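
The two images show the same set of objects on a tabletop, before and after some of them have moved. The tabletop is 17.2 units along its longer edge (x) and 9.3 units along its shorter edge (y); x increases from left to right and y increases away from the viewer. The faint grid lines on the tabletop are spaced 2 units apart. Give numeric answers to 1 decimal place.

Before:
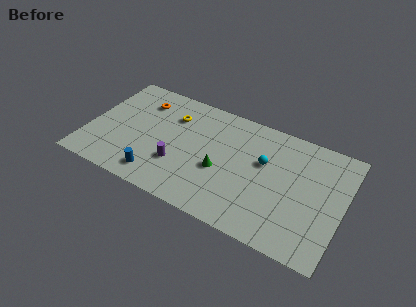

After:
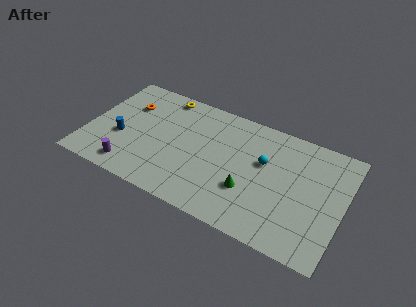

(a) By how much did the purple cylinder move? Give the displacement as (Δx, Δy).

(-3.0, -1.6)

The purple cylinder was at about (6.3, 3.0) and moved to about (3.3, 1.4).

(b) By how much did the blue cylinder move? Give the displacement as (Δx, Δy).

(-2.8, 2.1)

The blue cylinder started near (5.1, 1.5) and ended near (2.3, 3.6).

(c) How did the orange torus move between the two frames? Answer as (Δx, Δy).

(-0.8, -0.7)

The orange torus started near (3.2, 7.2) and ended near (2.4, 6.5).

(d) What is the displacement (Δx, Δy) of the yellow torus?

(-0.8, 1.5)

The yellow torus was at about (5.4, 6.8) and moved to about (4.6, 8.3).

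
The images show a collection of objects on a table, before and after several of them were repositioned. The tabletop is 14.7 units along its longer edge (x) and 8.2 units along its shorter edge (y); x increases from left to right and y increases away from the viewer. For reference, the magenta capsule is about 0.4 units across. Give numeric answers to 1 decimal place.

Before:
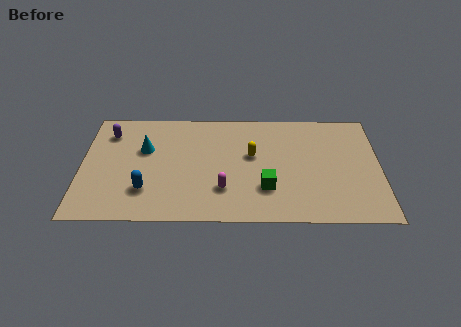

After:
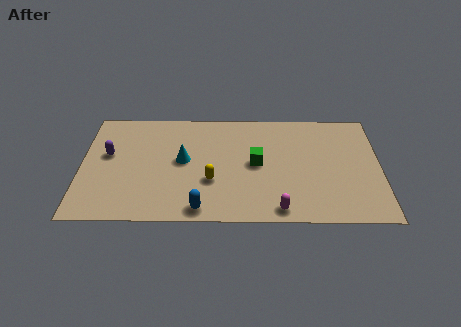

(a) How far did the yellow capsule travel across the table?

2.8

The yellow capsule was near (8.4, 4.8) before and (6.4, 2.9) after, so it travelled √(2.0² + 1.9²) ≈ 2.8 units.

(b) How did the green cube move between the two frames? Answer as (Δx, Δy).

(-0.5, 1.8)

The green cube was at about (9.1, 2.4) and moved to about (8.6, 4.2).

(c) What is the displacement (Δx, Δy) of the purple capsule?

(0.0, -1.6)

The purple capsule started near (1.3, 6.4) and ended near (1.3, 4.8).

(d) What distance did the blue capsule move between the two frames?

3.0

The blue capsule was near (3.2, 2.2) before and (5.9, 0.9) after, so it travelled √(2.7² + 1.3²) ≈ 3.0 units.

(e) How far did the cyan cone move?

2.1

The cyan cone was near (3.1, 5.2) before and (5.0, 4.4) after, so it travelled √(1.9² + 0.8²) ≈ 2.1 units.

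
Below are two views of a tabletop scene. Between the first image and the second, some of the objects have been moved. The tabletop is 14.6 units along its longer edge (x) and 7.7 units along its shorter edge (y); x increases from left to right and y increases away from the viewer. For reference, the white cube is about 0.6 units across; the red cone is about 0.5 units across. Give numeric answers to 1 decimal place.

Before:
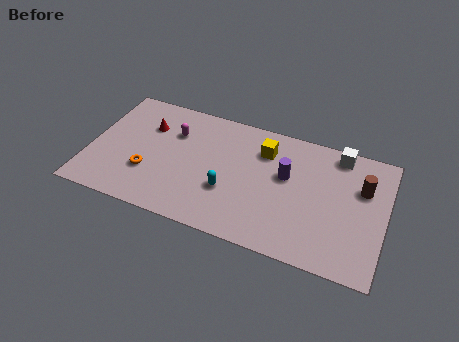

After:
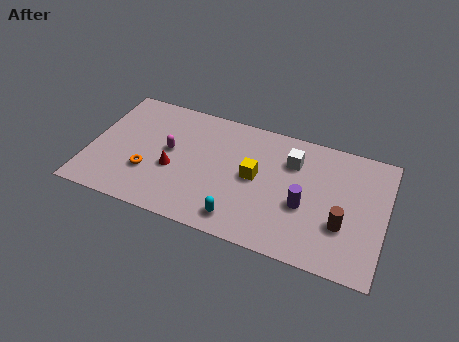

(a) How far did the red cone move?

2.7

The red cone was near (2.7, 5.4) before and (4.2, 3.1) after, so it travelled √(1.5² + 2.3²) ≈ 2.7 units.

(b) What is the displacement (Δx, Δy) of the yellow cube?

(-0.3, -1.8)

From the two frames, the yellow cube sits at roughly (8.5, 5.8) before and (8.2, 4.0) after.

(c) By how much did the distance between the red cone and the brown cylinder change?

-2.3

The distance was about 10.7 in the first image and 8.4 in the second, so they moved 2.3 units closer together.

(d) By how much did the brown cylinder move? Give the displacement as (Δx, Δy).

(-0.8, -2.5)

The brown cylinder was at about (13.4, 5.1) and moved to about (12.6, 2.6).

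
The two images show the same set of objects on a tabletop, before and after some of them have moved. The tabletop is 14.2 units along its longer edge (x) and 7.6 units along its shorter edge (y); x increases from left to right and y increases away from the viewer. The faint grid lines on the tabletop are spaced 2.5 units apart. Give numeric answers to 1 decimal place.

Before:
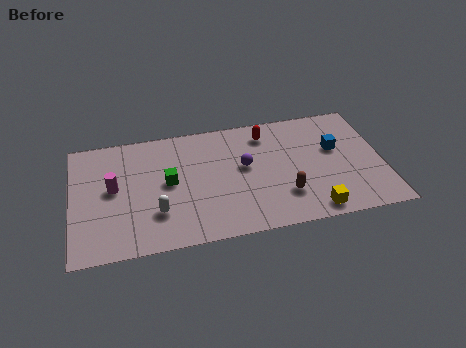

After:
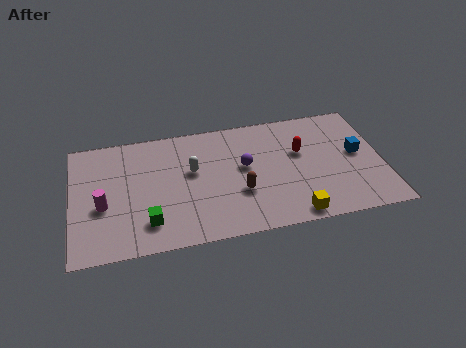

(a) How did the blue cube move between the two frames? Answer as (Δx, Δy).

(1.0, -0.5)

From the two frames, the blue cube sits at roughly (12.1, 4.6) before and (13.1, 4.1) after.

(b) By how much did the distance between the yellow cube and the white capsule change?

-1.4

They were about 7.1 units apart before and 5.7 after — 1.4 units closer together.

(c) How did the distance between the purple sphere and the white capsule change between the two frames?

-2.2

The distance was about 4.6 in the first image and 2.4 in the second, so they moved 2.2 units closer together.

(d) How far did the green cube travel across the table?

2.5

From (4.4, 4.0) to (3.4, 1.7), the green cube covered √(1.0² + 2.3²) ≈ 2.5 units.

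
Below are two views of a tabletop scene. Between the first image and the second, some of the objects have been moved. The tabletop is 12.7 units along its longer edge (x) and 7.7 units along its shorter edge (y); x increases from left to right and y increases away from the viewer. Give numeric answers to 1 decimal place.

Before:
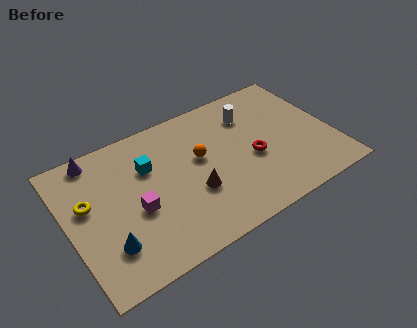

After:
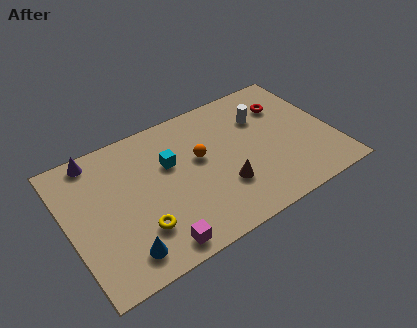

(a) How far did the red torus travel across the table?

3.0

The red torus moved from about (8.8, 3.3) to (10.8, 5.6), a distance of √(2.0² + 2.3²) ≈ 3.0.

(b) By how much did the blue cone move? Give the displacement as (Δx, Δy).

(0.6, -0.7)

The blue cone was at about (1.6, 2.0) and moved to about (2.2, 1.3).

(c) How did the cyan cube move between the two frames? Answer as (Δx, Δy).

(1.0, -0.3)

The cyan cube was at about (4.0, 5.2) and moved to about (5.0, 4.9).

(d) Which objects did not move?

the purple cone and the orange sphere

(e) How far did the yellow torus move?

3.3

The yellow torus was near (1.0, 4.6) before and (3.1, 2.1) after, so it travelled √(2.1² + 2.5²) ≈ 3.3 units.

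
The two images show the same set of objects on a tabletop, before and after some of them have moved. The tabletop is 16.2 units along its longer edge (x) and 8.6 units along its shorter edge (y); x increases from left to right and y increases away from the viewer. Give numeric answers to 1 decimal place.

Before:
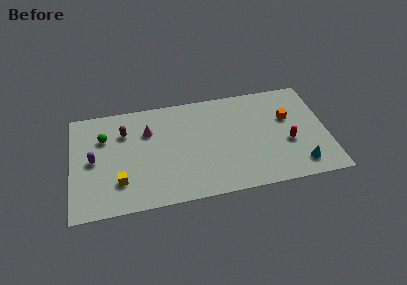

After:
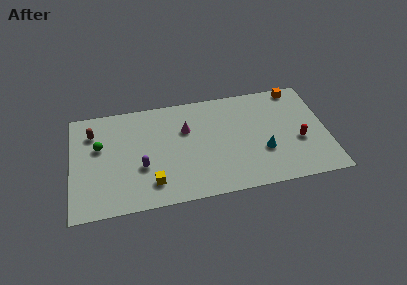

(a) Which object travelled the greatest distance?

the purple capsule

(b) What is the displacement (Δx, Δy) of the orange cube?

(0.7, 2.4)

From the two frames, the orange cube sits at roughly (13.8, 5.4) before and (14.5, 7.8) after.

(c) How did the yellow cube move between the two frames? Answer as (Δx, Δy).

(2.0, -0.5)

From the two frames, the yellow cube sits at roughly (3.0, 2.3) before and (5.0, 1.8) after.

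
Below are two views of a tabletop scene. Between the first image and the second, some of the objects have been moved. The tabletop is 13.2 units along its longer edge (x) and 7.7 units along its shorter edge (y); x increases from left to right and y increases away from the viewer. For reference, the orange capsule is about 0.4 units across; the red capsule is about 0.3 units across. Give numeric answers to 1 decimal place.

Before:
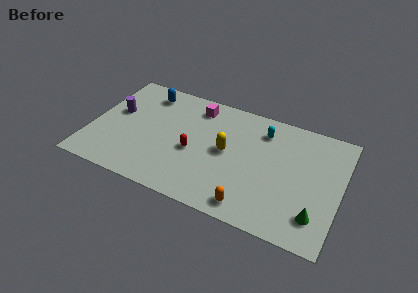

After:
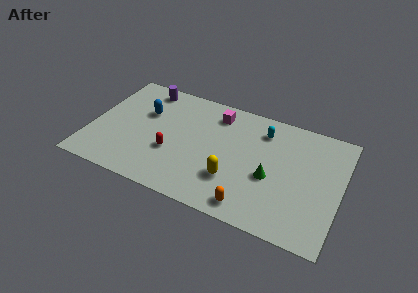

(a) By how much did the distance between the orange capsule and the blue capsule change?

-0.9

The distance was about 8.2 in the first image and 7.3 in the second, so they moved 0.9 units closer together.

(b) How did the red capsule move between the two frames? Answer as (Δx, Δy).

(-1.1, -0.5)

The red capsule was at about (5.5, 3.3) and moved to about (4.4, 2.8).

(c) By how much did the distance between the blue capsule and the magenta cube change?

+1.2

They were about 2.7 units apart before and 3.9 after — 1.2 units further apart.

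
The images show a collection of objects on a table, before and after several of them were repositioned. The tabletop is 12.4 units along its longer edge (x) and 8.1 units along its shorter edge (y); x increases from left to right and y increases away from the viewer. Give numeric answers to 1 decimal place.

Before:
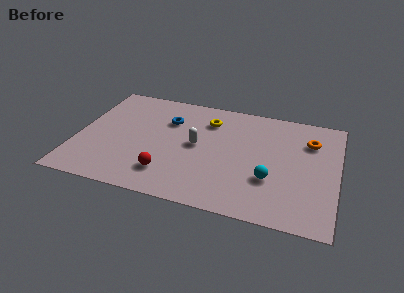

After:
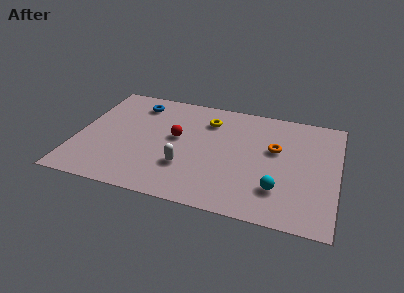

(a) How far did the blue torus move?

1.8

The blue torus was near (4.2, 5.7) before and (2.6, 6.6) after, so it travelled √(1.6² + 0.9²) ≈ 1.8 units.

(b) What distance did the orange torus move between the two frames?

1.9

The orange torus was near (11.0, 5.9) before and (9.4, 4.9) after, so it travelled √(1.6² + 1.0²) ≈ 1.9 units.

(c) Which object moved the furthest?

the red sphere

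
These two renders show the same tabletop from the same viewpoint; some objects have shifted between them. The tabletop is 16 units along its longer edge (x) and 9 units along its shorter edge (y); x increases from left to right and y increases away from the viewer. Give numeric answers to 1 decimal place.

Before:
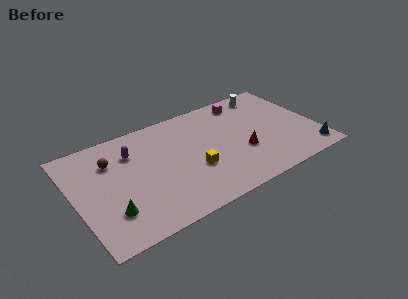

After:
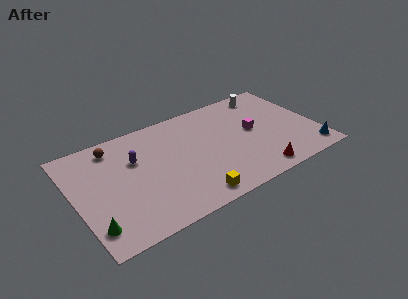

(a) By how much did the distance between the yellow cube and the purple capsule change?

+0.8

Before: roughly 4.9 units apart; after: 5.7. That's 0.8 units further apart.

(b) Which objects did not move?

the white cylinder and the blue cone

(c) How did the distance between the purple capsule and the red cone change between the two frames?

+1.2

Before: roughly 7.6 units apart; after: 8.8. That's 1.2 units further apart.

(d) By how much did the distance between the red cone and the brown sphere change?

+1.9

The distance was about 8.9 in the first image and 10.8 in the second, so they moved 1.9 units further apart.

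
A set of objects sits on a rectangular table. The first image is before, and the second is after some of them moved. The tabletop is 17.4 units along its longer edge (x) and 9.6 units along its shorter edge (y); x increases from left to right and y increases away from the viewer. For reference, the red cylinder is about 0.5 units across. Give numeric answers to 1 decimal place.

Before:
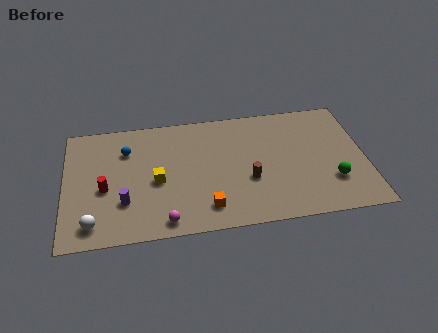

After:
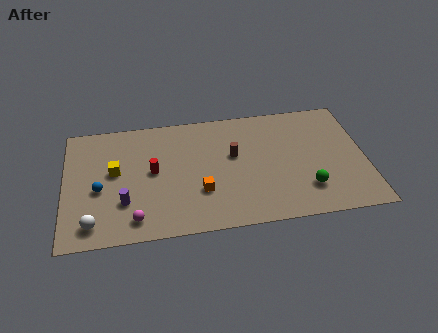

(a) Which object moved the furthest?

the blue sphere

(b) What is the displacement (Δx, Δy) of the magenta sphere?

(-1.7, 0.4)

The magenta sphere was at about (5.7, 1.1) and moved to about (4.0, 1.5).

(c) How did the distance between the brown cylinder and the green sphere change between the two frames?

+0.4

They were about 4.9 units apart before and 5.3 after — 0.4 units further apart.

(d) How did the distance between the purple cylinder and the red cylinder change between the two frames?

+1.2

Before: roughly 1.6 units apart; after: 2.8. That's 1.2 units further apart.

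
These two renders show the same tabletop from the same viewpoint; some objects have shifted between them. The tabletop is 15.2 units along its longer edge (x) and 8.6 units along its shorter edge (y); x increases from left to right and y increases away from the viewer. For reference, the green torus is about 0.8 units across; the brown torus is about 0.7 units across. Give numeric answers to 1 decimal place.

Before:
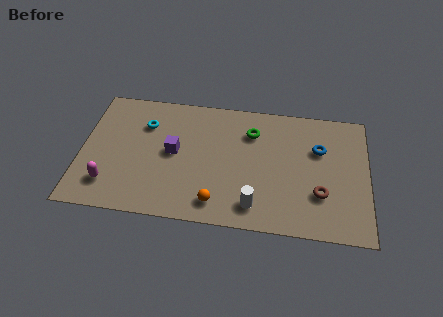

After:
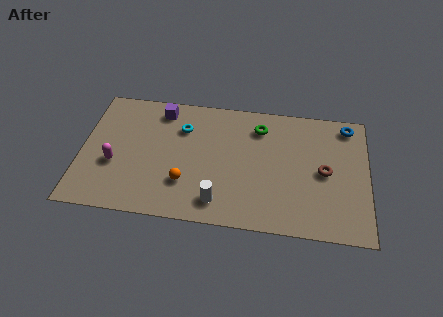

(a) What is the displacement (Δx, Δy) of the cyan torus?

(2.0, 0.0)

From the two frames, the cyan torus sits at roughly (3.3, 6.2) before and (5.3, 6.2) after.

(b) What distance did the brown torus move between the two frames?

1.5

The brown torus was near (12.7, 2.7) before and (12.9, 4.2) after, so it travelled √(0.2² + 1.5²) ≈ 1.5 units.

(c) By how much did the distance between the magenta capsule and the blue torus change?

+1.4

Before: roughly 11.6 units apart; after: 13.0. That's 1.4 units further apart.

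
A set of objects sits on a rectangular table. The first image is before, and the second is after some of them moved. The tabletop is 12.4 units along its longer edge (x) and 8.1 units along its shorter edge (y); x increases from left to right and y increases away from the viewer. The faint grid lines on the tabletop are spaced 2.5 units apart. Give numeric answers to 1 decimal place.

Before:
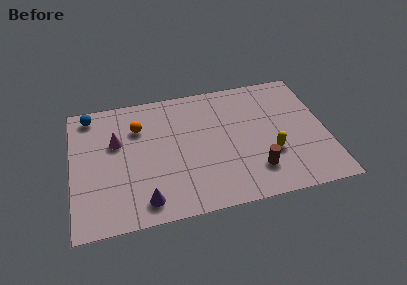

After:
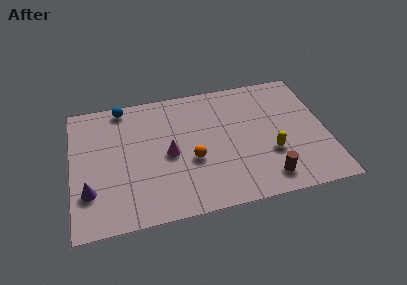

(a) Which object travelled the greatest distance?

the orange sphere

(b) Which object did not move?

the yellow capsule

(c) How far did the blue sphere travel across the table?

1.6

From (1.0, 7.1) to (2.6, 7.3), the blue sphere covered √(1.6² + 0.2²) ≈ 1.6 units.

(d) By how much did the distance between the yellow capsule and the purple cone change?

+2.4

They were about 6.4 units apart before and 8.8 after — 2.4 units further apart.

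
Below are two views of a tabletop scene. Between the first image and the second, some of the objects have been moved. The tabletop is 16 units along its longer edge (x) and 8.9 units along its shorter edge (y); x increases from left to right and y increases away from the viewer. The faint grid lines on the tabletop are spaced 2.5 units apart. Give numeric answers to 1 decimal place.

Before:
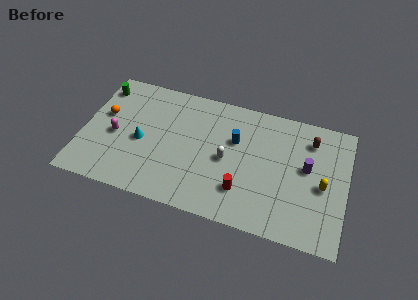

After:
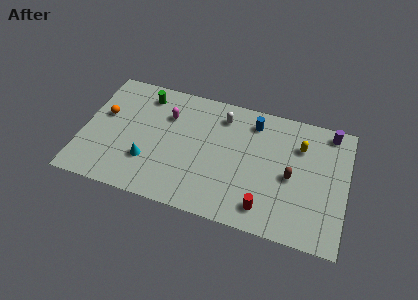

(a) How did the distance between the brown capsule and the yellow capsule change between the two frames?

-0.8

The distance was about 3.1 in the first image and 2.3 in the second, so they moved 0.8 units closer together.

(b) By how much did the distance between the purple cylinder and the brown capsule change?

+2.3

Before: roughly 2.0 units apart; after: 4.3. That's 2.3 units further apart.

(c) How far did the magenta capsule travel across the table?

3.8

The magenta capsule was near (2.0, 4.0) before and (5.0, 6.3) after, so it travelled √(3.0² + 2.3²) ≈ 3.8 units.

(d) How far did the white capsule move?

3.0

From (8.8, 4.2) to (8.3, 7.2), the white capsule covered √(0.5² + 3.0²) ≈ 3.0 units.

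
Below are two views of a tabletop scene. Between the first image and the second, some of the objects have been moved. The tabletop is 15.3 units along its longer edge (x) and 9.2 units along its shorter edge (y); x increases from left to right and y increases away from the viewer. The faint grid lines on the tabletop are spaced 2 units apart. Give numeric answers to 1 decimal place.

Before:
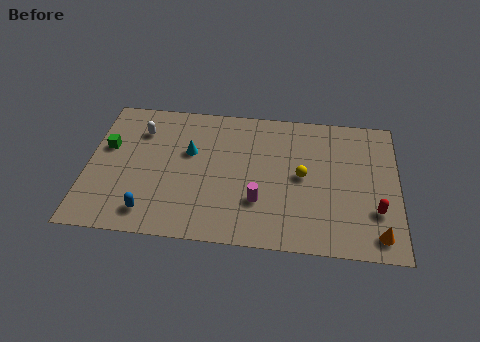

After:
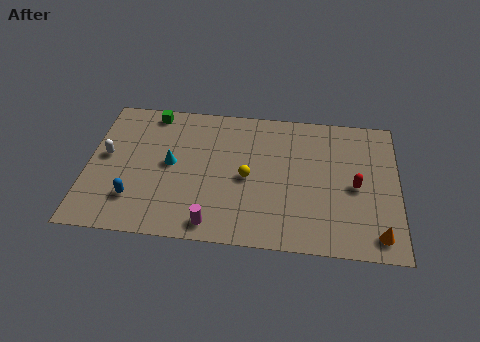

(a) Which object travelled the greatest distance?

the green cube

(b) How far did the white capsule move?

2.5

The white capsule was near (2.5, 6.9) before and (0.9, 5.0) after, so it travelled √(1.6² + 1.9²) ≈ 2.5 units.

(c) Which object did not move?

the orange cone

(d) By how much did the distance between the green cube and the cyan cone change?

-0.5

The distance was about 4.1 in the first image and 3.6 in the second, so they moved 0.5 units closer together.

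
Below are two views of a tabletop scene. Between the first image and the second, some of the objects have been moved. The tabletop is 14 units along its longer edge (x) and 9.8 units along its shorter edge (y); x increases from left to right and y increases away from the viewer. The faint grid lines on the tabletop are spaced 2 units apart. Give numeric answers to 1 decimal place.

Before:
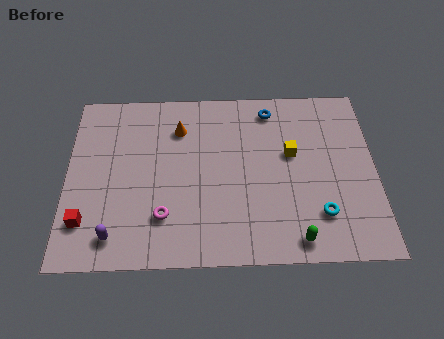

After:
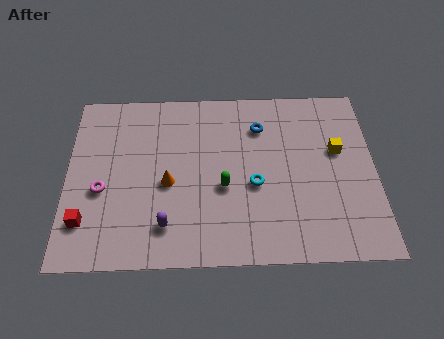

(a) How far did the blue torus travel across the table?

1.1

The blue torus was near (9.3, 8.4) before and (8.8, 7.4) after, so it travelled √(0.5² + 1.0²) ≈ 1.1 units.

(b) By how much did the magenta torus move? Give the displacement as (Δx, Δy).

(-2.8, 1.5)

From the two frames, the magenta torus sits at roughly (4.4, 2.5) before and (1.6, 4.0) after.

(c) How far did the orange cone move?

3.1

The orange cone moved from about (5.1, 7.4) to (4.6, 4.3), a distance of √(0.5² + 3.1²) ≈ 3.1.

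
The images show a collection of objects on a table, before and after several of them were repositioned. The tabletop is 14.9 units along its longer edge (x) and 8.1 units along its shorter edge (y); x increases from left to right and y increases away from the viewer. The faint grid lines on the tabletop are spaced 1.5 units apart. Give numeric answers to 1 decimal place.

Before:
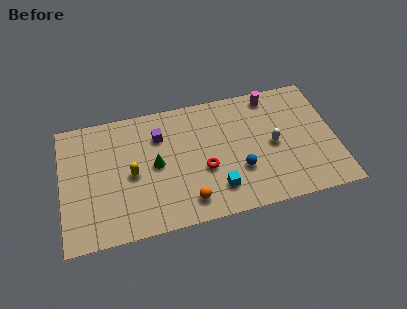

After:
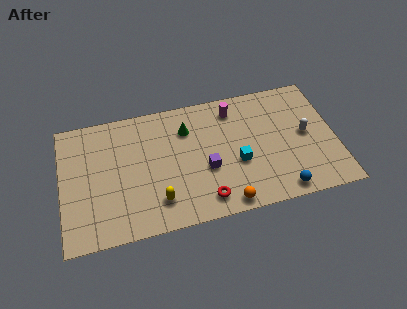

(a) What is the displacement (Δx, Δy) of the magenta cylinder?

(-2.1, -0.4)

The magenta cylinder was at about (11.6, 7.1) and moved to about (9.5, 6.7).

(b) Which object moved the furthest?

the purple cube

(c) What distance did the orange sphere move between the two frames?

2.1

The orange sphere moved from about (6.7, 1.4) to (8.7, 0.8), a distance of √(2.0² + 0.6²) ≈ 2.1.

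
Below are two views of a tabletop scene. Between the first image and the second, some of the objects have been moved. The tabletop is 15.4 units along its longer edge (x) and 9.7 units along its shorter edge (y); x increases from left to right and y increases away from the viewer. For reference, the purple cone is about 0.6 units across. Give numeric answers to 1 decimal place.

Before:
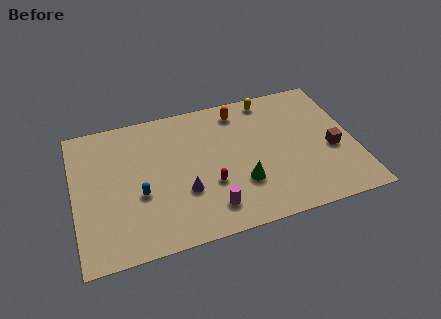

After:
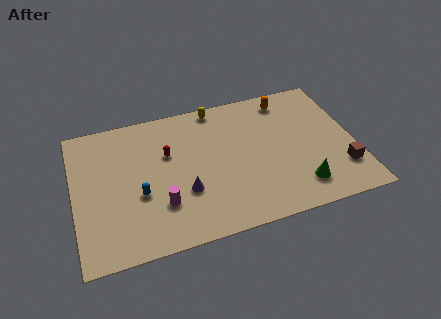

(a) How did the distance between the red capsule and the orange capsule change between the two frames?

+1.9

The distance was about 5.2 in the first image and 7.1 in the second, so they moved 1.9 units further apart.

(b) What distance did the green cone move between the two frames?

3.3

The green cone was near (9.0, 3.0) before and (12.1, 1.9) after, so it travelled √(3.1² + 1.1²) ≈ 3.3 units.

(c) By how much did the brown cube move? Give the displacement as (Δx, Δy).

(0.4, -1.5)

From the two frames, the brown cube sits at roughly (14.1, 4.0) before and (14.5, 2.5) after.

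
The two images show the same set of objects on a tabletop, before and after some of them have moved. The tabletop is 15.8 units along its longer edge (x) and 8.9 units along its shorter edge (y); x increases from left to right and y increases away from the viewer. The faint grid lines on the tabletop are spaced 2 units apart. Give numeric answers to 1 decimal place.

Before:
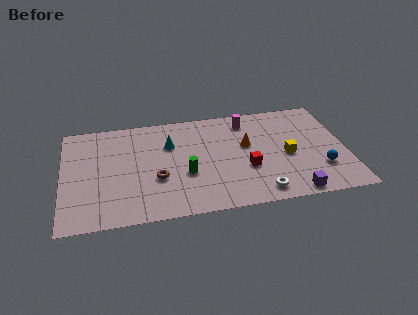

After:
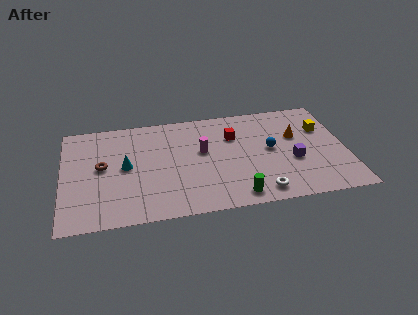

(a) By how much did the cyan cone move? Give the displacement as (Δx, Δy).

(-2.5, -1.5)

The cyan cone started near (6.0, 6.1) and ended near (3.5, 4.6).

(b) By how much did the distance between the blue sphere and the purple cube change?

-0.8

Before: roughly 2.5 units apart; after: 1.7. That's 0.8 units closer together.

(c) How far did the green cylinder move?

3.5

From (6.8, 3.4) to (9.5, 1.1), the green cylinder covered √(2.7² + 2.3²) ≈ 3.5 units.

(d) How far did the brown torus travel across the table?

3.4

The brown torus was near (5.2, 3.3) before and (2.2, 4.8) after, so it travelled √(3.0² + 1.5²) ≈ 3.4 units.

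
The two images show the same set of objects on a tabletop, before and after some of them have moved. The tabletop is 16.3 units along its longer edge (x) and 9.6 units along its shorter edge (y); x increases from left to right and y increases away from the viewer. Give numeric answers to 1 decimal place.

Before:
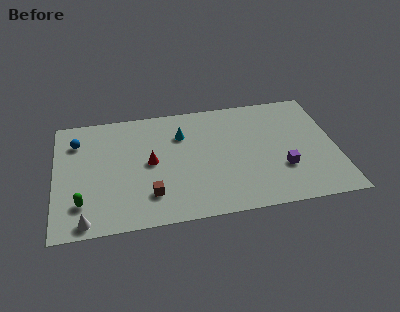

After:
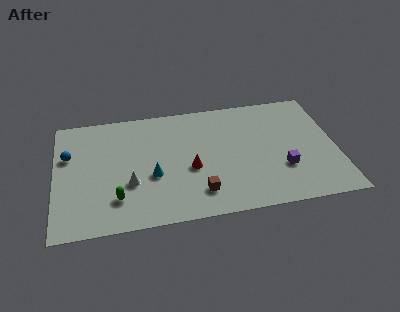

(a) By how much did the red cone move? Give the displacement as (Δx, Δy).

(2.3, -0.9)

From the two frames, the red cone sits at roughly (5.5, 4.9) before and (7.8, 4.0) after.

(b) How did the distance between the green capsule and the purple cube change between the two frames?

-2.0

They were about 11.6 units apart before and 9.6 after — 2.0 units closer together.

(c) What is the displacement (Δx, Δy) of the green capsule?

(2.0, 0.0)

The green capsule started near (1.5, 2.3) and ended near (3.5, 2.3).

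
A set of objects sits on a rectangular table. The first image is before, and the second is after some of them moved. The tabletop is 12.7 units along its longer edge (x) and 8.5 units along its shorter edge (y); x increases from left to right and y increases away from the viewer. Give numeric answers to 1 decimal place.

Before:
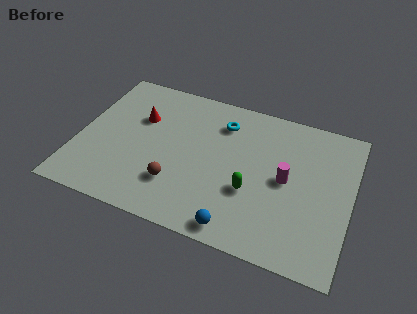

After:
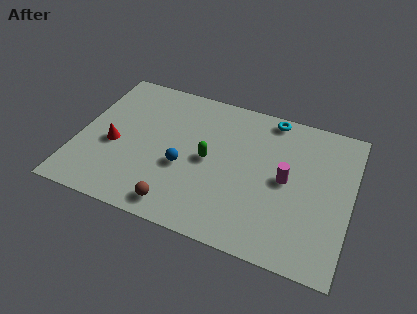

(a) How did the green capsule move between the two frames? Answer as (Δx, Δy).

(-2.1, 1.1)

The green capsule started near (8.2, 3.1) and ended near (6.1, 4.2).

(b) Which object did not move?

the magenta cylinder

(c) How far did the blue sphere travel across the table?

3.8

The blue sphere was near (7.8, 0.9) before and (5.0, 3.4) after, so it travelled √(2.8² + 2.5²) ≈ 3.8 units.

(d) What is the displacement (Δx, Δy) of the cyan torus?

(2.2, 1.1)

From the two frames, the cyan torus sits at roughly (6.5, 6.6) before and (8.7, 7.7) after.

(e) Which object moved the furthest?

the blue sphere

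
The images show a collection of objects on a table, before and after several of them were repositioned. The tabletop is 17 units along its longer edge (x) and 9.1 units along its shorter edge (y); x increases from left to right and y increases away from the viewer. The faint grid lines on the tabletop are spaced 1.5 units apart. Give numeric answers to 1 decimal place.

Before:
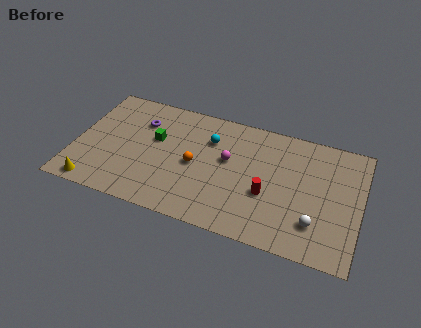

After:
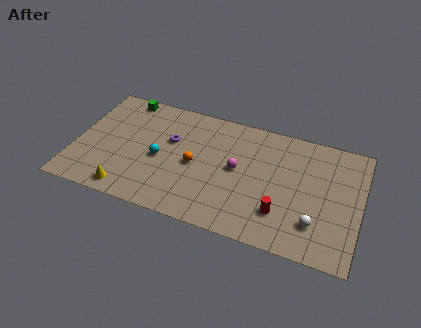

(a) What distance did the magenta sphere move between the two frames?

0.8

The magenta sphere was near (9.1, 5.3) before and (9.7, 4.8) after, so it travelled √(0.6² + 0.5²) ≈ 0.8 units.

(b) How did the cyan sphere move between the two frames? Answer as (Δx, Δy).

(-2.8, -2.4)

The cyan sphere started near (7.9, 6.5) and ended near (5.1, 4.1).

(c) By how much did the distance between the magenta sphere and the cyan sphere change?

+3.0

They were about 1.7 units apart before and 4.7 after — 3.0 units further apart.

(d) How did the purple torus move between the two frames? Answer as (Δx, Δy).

(1.9, -0.9)

The purple torus was at about (3.7, 6.6) and moved to about (5.6, 5.7).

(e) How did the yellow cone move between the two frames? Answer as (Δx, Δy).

(2.0, 0.2)

The yellow cone was at about (1.5, 0.9) and moved to about (3.5, 1.1).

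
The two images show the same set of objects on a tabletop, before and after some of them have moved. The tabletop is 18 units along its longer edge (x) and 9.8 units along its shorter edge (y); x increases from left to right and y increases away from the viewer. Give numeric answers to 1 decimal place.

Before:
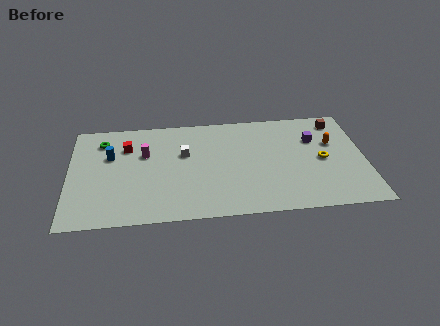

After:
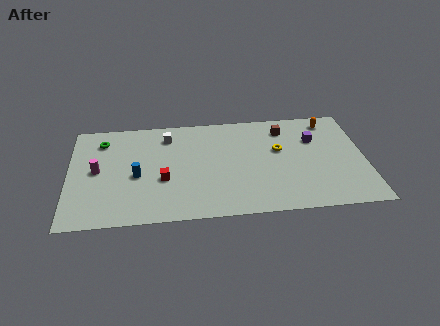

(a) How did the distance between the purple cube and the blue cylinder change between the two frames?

-1.3

The distance was about 12.5 in the first image and 11.2 in the second, so they moved 1.3 units closer together.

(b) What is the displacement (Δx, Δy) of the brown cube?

(-3.3, -0.4)

From the two frames, the brown cube sits at roughly (16.5, 8.3) before and (13.2, 7.9) after.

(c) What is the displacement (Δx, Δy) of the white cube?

(-1.0, 1.8)

The white cube was at about (7.0, 6.1) and moved to about (6.0, 7.9).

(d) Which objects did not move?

the purple cube and the green torus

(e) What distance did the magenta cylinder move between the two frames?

3.2

The magenta cylinder moved from about (4.6, 6.3) to (1.7, 5.0), a distance of √(2.9² + 1.3²) ≈ 3.2.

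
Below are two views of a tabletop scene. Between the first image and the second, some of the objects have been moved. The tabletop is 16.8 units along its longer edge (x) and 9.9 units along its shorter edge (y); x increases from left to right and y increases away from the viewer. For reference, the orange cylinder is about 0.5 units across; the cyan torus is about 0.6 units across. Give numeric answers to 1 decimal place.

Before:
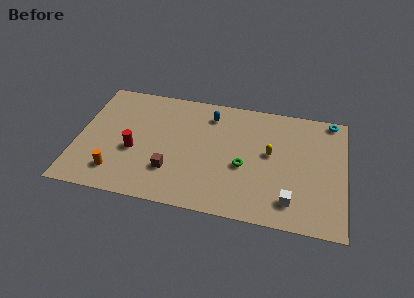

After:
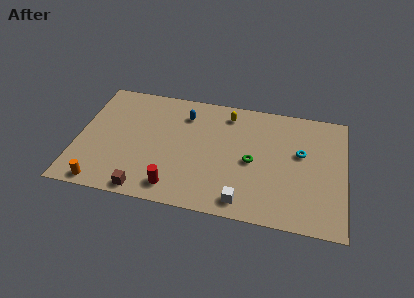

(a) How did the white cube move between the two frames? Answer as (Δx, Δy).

(-2.9, -0.6)

The white cube started near (13.5, 1.9) and ended near (10.6, 1.3).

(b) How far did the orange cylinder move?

1.4

The orange cylinder was near (2.6, 2.0) before and (1.8, 0.9) after, so it travelled √(0.8² + 1.1²) ≈ 1.4 units.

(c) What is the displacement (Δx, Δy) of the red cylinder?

(2.7, -2.5)

The red cylinder was at about (3.6, 4.0) and moved to about (6.3, 1.5).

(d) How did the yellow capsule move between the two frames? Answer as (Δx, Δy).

(-2.8, 2.8)

From the two frames, the yellow capsule sits at roughly (12.1, 5.5) before and (9.3, 8.3) after.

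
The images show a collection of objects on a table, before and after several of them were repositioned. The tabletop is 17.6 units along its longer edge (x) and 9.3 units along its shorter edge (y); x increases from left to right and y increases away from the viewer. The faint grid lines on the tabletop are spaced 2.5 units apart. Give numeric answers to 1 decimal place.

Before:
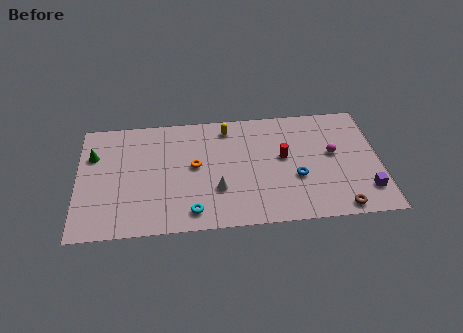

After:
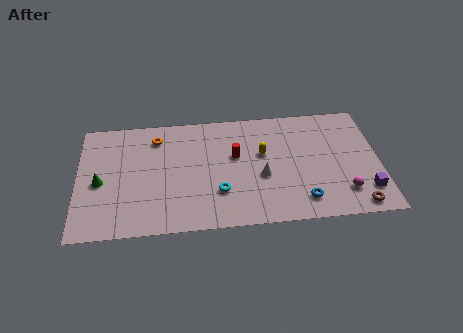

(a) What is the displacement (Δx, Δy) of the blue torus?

(0.3, -1.8)

The blue torus started near (12.7, 3.5) and ended near (13.0, 1.7).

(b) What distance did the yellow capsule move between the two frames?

3.0

The yellow capsule was near (8.8, 7.9) before and (10.8, 5.6) after, so it travelled √(2.0² + 2.3²) ≈ 3.0 units.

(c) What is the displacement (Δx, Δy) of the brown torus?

(1.0, 0.1)

The brown torus was at about (15.1, 0.9) and moved to about (16.1, 1.0).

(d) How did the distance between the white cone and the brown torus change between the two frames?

-1.2

They were about 7.3 units apart before and 6.1 after — 1.2 units closer together.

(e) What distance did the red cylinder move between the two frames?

2.8

The red cylinder moved from about (12.0, 5.2) to (9.2, 5.6), a distance of √(2.8² + 0.4²) ≈ 2.8.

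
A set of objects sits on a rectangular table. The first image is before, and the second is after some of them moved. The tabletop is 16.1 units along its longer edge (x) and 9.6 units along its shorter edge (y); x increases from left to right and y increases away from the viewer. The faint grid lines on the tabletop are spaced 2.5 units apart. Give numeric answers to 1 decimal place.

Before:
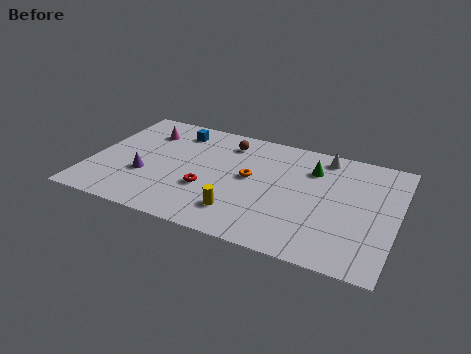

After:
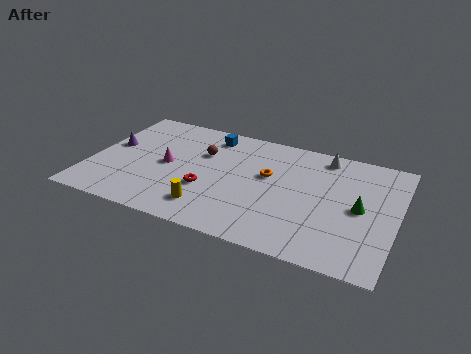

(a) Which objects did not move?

the white cone and the red torus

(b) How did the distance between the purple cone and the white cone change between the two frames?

+1.2

They were about 10.3 units apart before and 11.5 after — 1.2 units further apart.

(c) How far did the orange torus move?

1.0

The orange torus was near (8.4, 5.2) before and (9.3, 5.7) after, so it travelled √(0.9² + 0.5²) ≈ 1.0 units.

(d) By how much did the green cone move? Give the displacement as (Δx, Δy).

(2.7, -2.4)

From the two frames, the green cone sits at roughly (11.5, 7.1) before and (14.2, 4.7) after.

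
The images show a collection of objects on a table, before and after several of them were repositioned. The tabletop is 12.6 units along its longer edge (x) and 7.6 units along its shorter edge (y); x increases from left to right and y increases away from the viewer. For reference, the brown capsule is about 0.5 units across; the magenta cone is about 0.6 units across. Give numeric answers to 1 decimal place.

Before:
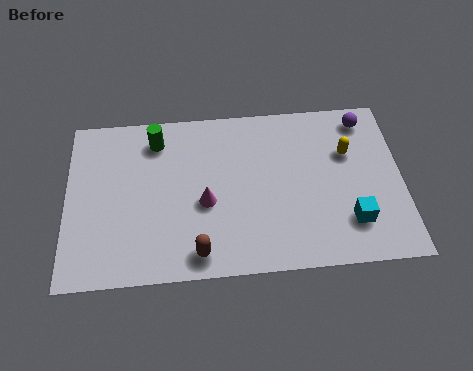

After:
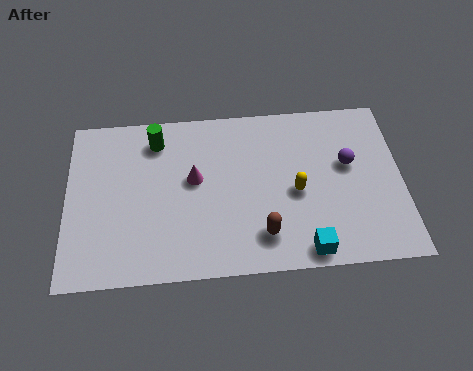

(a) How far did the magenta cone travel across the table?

1.2

From (5.2, 3.2) to (4.8, 4.3), the magenta cone covered √(0.4² + 1.1²) ≈ 1.2 units.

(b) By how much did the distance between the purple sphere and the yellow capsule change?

+0.6

They were about 1.7 units apart before and 2.3 after — 0.6 units further apart.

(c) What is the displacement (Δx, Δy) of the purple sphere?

(-0.7, -2.0)

The purple sphere was at about (11.3, 6.5) and moved to about (10.6, 4.5).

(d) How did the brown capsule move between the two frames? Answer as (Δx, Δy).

(2.4, 0.6)

The brown capsule started near (4.9, 1.0) and ended near (7.3, 1.6).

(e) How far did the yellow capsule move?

2.6

From (10.6, 5.0) to (8.6, 3.4), the yellow capsule covered √(2.0² + 1.6²) ≈ 2.6 units.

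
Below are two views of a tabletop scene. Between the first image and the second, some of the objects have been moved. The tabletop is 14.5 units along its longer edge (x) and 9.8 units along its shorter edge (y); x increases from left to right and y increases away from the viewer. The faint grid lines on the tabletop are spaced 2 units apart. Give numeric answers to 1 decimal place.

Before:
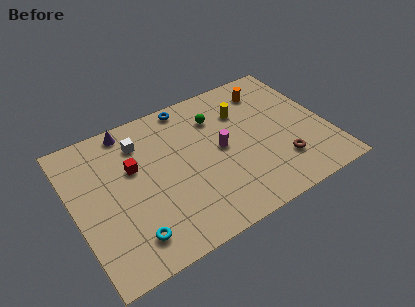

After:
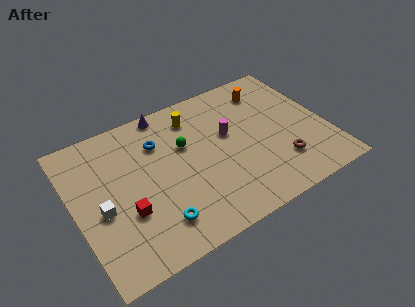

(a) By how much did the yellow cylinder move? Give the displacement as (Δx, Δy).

(-2.7, 0.9)

From the two frames, the yellow cylinder sits at roughly (10.0, 7.0) before and (7.3, 7.9) after.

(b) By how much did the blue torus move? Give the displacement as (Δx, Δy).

(-2.0, -1.8)

The blue torus started near (7.1, 8.9) and ended near (5.1, 7.1).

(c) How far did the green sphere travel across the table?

2.3

The green sphere moved from about (8.5, 7.3) to (6.5, 6.2), a distance of √(2.0² + 1.1²) ≈ 2.3.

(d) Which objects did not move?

the brown torus and the orange cylinder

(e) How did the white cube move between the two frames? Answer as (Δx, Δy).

(-2.7, -3.4)

The white cube started near (4.1, 7.6) and ended near (1.4, 4.2).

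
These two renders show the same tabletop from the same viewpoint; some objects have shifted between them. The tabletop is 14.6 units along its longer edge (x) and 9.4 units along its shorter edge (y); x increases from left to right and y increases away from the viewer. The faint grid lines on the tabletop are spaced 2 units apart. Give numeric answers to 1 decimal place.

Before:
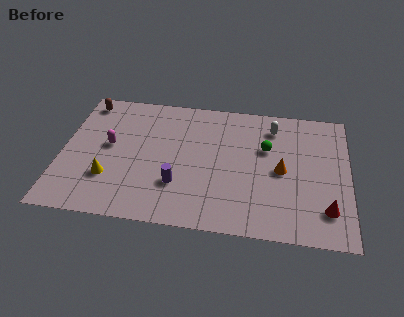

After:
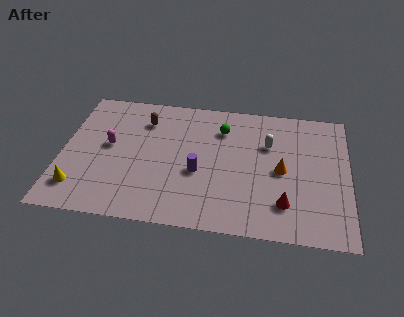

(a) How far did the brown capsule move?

3.3

From (1.0, 8.2) to (4.1, 7.2), the brown capsule covered √(3.1² + 1.0²) ≈ 3.3 units.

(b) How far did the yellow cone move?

1.7

The yellow cone moved from about (2.5, 2.8) to (1.0, 1.9), a distance of √(1.5² + 0.9²) ≈ 1.7.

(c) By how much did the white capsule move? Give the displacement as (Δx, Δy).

(-0.2, -1.3)

The white capsule started near (10.7, 7.6) and ended near (10.5, 6.3).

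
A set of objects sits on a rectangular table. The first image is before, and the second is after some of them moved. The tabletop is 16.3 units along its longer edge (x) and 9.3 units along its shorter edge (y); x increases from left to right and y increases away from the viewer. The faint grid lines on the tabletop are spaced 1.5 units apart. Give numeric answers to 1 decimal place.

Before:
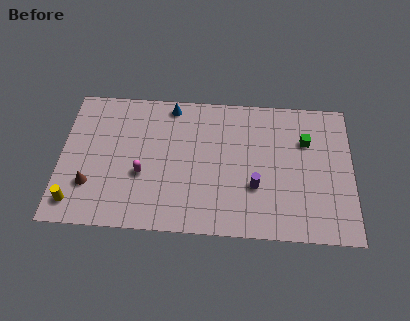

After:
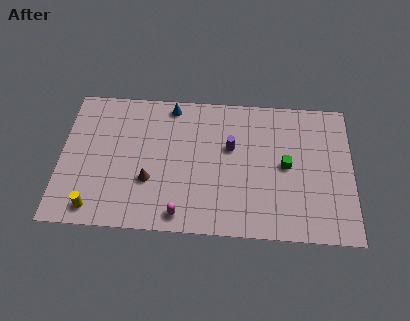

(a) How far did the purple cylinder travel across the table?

2.9

From (10.9, 3.2) to (9.5, 5.7), the purple cylinder covered √(1.4² + 2.5²) ≈ 2.9 units.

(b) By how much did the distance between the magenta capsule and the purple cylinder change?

-1.0

They were about 6.3 units apart before and 5.3 after — 1.0 units closer together.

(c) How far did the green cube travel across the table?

2.0

From (13.7, 6.4) to (12.6, 4.7), the green cube covered √(1.1² + 1.7²) ≈ 2.0 units.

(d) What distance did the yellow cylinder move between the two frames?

1.1

The yellow cylinder moved from about (0.9, 1.5) to (2.0, 1.2), a distance of √(1.1² + 0.3²) ≈ 1.1.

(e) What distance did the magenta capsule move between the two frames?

3.3

The magenta capsule moved from about (4.6, 3.6) to (6.8, 1.1), a distance of √(2.2² + 2.5²) ≈ 3.3.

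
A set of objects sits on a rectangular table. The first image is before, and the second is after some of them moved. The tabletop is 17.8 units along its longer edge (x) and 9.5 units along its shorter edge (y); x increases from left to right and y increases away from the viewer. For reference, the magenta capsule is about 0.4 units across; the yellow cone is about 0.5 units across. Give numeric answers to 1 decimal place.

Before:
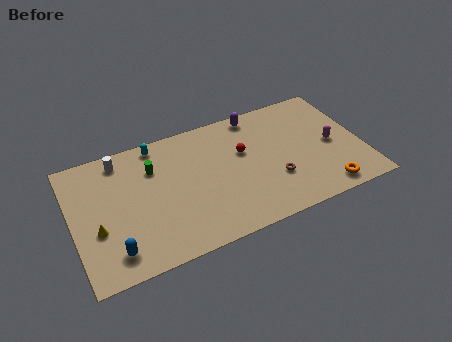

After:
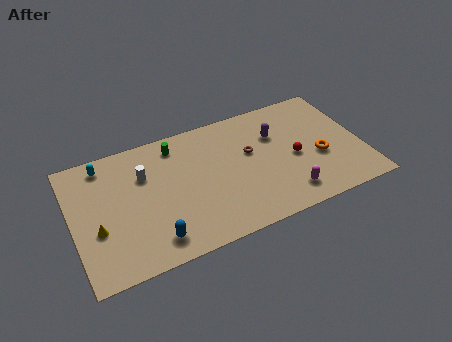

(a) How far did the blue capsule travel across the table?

2.4

From (2.2, 1.7) to (4.6, 1.6), the blue capsule covered √(2.4² + 0.1²) ≈ 2.4 units.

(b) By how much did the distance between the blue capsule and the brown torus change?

-2.5

Before: roughly 10.1 units apart; after: 7.6. That's 2.5 units closer together.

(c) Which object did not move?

the yellow cone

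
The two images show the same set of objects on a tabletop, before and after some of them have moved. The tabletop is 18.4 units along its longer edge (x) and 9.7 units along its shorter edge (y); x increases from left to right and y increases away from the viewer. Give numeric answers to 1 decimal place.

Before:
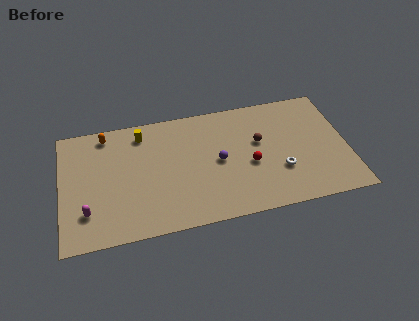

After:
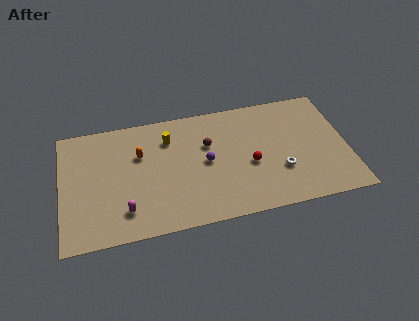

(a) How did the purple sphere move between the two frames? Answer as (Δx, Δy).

(-0.8, 0.1)

The purple sphere started near (10.1, 4.8) and ended near (9.3, 4.9).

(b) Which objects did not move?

the red sphere and the white torus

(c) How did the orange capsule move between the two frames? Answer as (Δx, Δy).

(2.1, -2.1)

The orange capsule was at about (3.0, 8.5) and moved to about (5.1, 6.4).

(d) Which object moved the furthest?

the brown sphere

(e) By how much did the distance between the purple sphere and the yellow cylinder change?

-2.5

The distance was about 5.8 in the first image and 3.3 in the second, so they moved 2.5 units closer together.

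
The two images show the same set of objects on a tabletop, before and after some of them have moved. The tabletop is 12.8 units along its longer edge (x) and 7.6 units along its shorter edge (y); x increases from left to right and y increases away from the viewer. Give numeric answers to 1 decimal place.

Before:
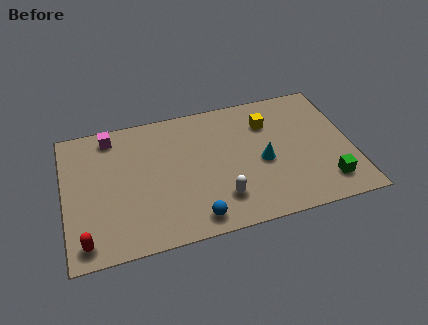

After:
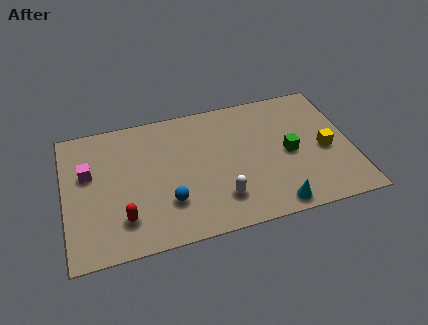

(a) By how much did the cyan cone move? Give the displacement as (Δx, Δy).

(0.3, -2.6)

The cyan cone was at about (8.8, 3.4) and moved to about (9.1, 0.8).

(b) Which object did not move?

the white capsule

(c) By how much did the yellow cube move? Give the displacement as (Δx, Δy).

(2.4, -2.2)

The yellow cube was at about (9.2, 5.6) and moved to about (11.6, 3.4).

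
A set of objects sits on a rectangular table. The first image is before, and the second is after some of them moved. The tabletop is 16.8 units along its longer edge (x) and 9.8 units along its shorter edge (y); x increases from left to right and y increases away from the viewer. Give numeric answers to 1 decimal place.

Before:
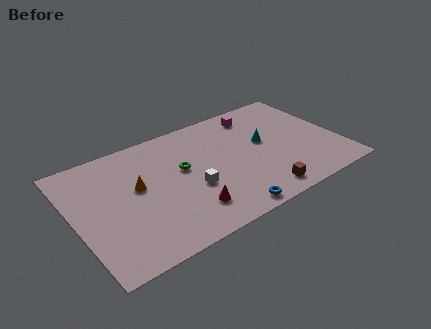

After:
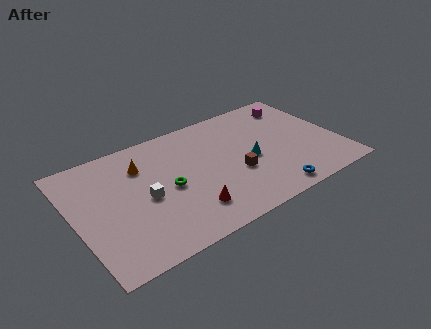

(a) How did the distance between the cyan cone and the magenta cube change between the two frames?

+2.5

They were about 2.7 units apart before and 5.2 after — 2.5 units further apart.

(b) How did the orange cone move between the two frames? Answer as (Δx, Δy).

(0.5, 1.6)

The orange cone started near (4.0, 5.6) and ended near (4.5, 7.2).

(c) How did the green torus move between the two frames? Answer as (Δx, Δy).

(-1.1, -1.1)

The green torus was at about (6.9, 5.7) and moved to about (5.8, 4.6).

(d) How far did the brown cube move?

2.7

The brown cube moved from about (11.2, 1.3) to (10.0, 3.7), a distance of √(1.2² + 2.4²) ≈ 2.7.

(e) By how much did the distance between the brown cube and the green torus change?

-1.9

The distance was about 6.2 in the first image and 4.3 in the second, so they moved 1.9 units closer together.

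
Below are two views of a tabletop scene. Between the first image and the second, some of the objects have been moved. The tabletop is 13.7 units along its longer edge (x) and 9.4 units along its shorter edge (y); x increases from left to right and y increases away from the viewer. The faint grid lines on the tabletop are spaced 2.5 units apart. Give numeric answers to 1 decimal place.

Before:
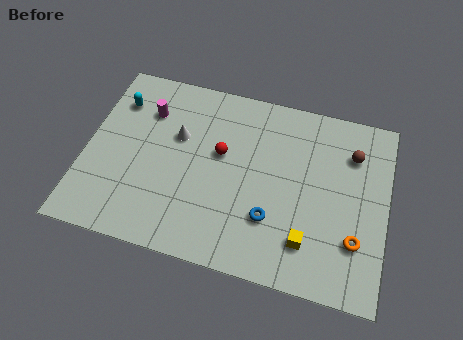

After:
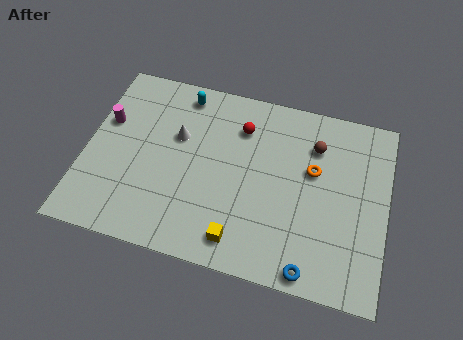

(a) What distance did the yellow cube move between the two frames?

3.1

From (10.3, 2.1) to (7.3, 1.4), the yellow cube covered √(3.0² + 0.7²) ≈ 3.1 units.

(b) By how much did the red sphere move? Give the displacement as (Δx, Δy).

(0.8, 1.6)

The red sphere started near (6.1, 5.5) and ended near (6.9, 7.1).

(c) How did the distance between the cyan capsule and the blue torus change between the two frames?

+1.2

They were about 8.6 units apart before and 9.8 after — 1.2 units further apart.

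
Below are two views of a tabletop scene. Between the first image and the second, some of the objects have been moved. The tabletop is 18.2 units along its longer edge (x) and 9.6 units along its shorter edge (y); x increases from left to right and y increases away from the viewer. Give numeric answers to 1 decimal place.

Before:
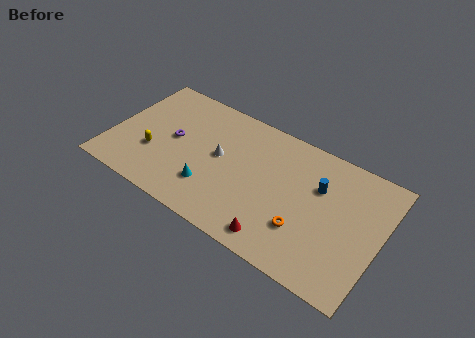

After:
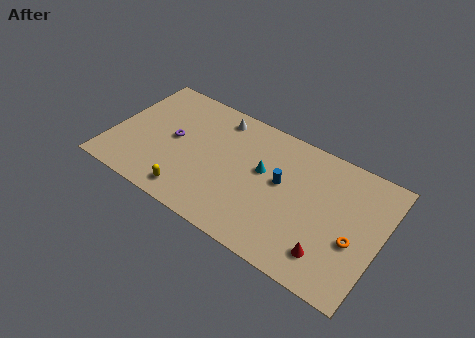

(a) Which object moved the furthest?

the cyan cone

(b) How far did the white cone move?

3.1

The white cone moved from about (7.3, 5.2) to (6.7, 8.2), a distance of √(0.6² + 3.0²) ≈ 3.1.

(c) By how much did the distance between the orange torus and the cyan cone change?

+0.3

Before: roughly 6.3 units apart; after: 6.6. That's 0.3 units further apart.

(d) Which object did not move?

the purple torus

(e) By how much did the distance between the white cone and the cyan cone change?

+1.8

They were about 2.6 units apart before and 4.4 after — 1.8 units further apart.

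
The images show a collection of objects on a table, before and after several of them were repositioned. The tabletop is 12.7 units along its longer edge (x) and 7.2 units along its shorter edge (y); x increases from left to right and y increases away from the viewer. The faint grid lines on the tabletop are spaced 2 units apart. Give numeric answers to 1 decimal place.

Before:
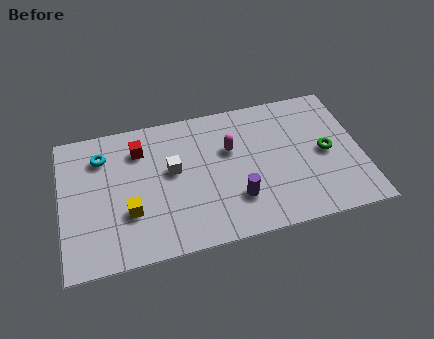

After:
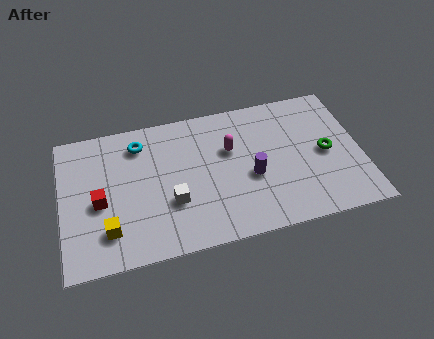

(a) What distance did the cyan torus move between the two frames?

1.6

The cyan torus was near (1.8, 5.5) before and (3.4, 5.8) after, so it travelled √(1.6² + 0.3²) ≈ 1.6 units.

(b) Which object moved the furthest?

the red cube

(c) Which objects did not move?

the green torus and the magenta capsule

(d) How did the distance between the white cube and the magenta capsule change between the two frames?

+0.8

They were about 2.5 units apart before and 3.3 after — 0.8 units further apart.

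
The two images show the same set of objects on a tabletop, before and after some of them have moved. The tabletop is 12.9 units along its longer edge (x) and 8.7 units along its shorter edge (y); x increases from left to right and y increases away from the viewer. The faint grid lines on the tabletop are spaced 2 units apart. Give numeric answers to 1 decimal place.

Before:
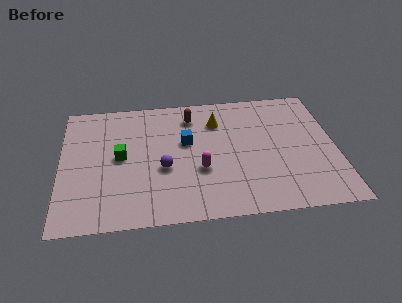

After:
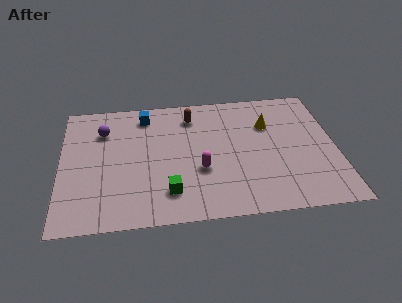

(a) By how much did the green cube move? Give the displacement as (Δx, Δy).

(2.2, -2.6)

The green cube started near (2.8, 4.5) and ended near (5.0, 1.9).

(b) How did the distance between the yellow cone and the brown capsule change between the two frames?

+2.4

They were about 1.3 units apart before and 3.7 after — 2.4 units further apart.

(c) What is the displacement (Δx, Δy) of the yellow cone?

(2.4, -0.5)

The yellow cone was at about (7.4, 6.5) and moved to about (9.8, 6.0).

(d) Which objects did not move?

the magenta capsule and the brown capsule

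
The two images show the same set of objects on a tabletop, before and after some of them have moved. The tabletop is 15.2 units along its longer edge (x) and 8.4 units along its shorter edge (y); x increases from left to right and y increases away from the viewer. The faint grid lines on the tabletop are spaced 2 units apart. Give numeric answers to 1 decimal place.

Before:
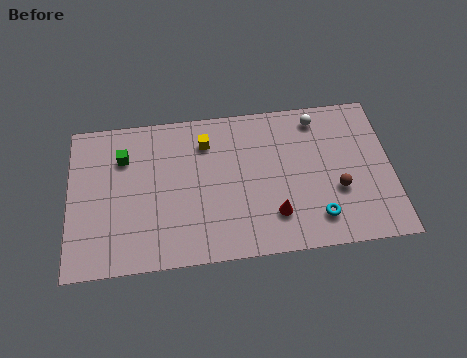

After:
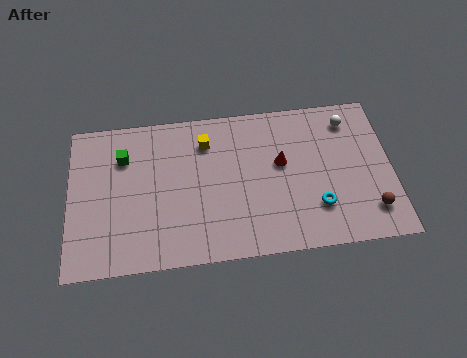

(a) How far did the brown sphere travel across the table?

2.0

From (12.6, 3.1) to (14.1, 1.8), the brown sphere covered √(1.5² + 1.3²) ≈ 2.0 units.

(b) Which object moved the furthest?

the red cone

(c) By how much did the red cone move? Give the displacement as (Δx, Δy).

(0.4, 2.8)

The red cone was at about (9.6, 2.1) and moved to about (10.0, 4.9).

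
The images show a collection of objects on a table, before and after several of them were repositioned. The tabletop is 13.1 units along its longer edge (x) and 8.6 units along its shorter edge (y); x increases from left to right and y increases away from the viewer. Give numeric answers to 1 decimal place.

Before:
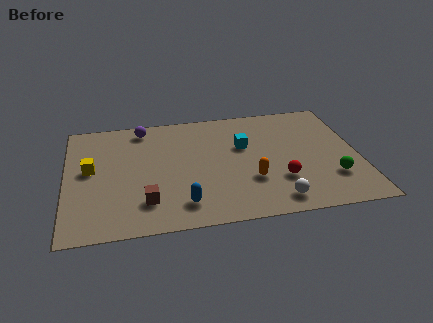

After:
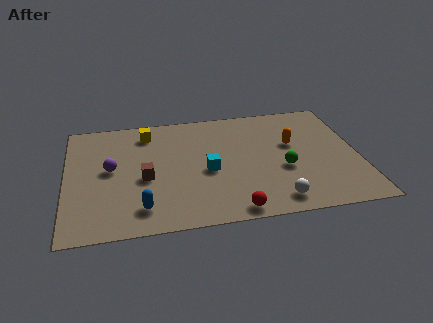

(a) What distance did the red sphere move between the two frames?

2.8

The red sphere moved from about (9.5, 2.6) to (7.3, 0.8), a distance of √(2.2² + 1.8²) ≈ 2.8.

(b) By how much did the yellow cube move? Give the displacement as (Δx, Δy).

(2.6, 2.4)

The yellow cube started near (1.1, 4.7) and ended near (3.7, 7.1).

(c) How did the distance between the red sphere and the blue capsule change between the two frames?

-0.4

Before: roughly 4.5 units apart; after: 4.1. That's 0.4 units closer together.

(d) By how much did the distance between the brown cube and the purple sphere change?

-3.8

Before: roughly 5.5 units apart; after: 1.7. That's 3.8 units closer together.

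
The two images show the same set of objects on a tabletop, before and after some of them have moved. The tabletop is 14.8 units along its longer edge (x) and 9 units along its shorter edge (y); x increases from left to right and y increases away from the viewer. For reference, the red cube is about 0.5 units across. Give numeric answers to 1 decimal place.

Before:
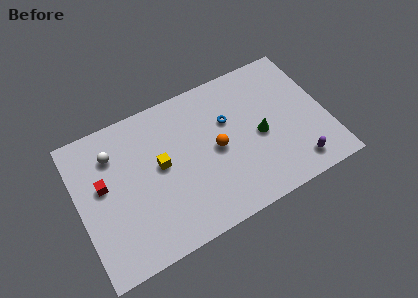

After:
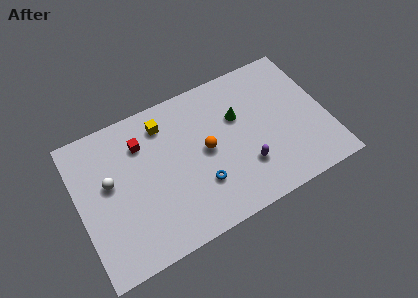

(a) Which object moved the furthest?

the blue torus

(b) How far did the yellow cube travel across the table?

2.5

From (4.9, 4.9) to (5.4, 7.3), the yellow cube covered √(0.5² + 2.4²) ≈ 2.5 units.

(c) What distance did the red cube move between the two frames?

2.9

From (1.5, 5.2) to (4.0, 6.7), the red cube covered √(2.5² + 1.5²) ≈ 2.9 units.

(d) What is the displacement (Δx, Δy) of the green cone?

(-1.1, 1.7)

The green cone started near (10.8, 4.1) and ended near (9.7, 5.8).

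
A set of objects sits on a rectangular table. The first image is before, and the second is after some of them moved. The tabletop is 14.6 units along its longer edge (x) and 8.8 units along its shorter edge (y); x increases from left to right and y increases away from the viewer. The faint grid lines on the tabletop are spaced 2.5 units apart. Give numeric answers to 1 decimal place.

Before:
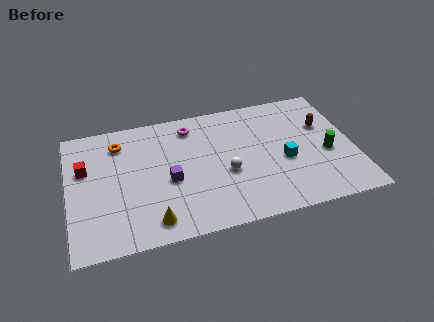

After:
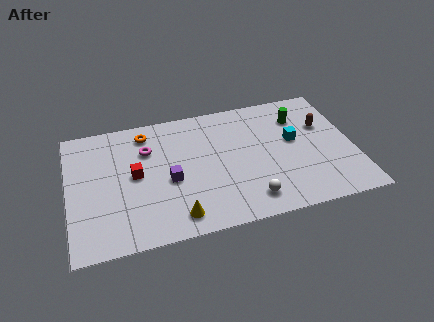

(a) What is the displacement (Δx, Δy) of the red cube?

(2.5, -1.0)

From the two frames, the red cube sits at roughly (0.9, 5.6) before and (3.4, 4.6) after.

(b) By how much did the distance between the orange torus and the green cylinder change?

-3.1

Before: roughly 11.0 units apart; after: 7.9. That's 3.1 units closer together.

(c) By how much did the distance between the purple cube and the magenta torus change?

-1.1

Before: roughly 3.7 units apart; after: 2.6. That's 1.1 units closer together.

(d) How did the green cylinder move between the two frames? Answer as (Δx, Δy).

(-1.2, 2.9)

From the two frames, the green cylinder sits at roughly (13.2, 3.7) before and (12.0, 6.6) after.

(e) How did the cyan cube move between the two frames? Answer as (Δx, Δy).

(0.6, 1.3)

The cyan cube was at about (11.0, 3.7) and moved to about (11.6, 5.0).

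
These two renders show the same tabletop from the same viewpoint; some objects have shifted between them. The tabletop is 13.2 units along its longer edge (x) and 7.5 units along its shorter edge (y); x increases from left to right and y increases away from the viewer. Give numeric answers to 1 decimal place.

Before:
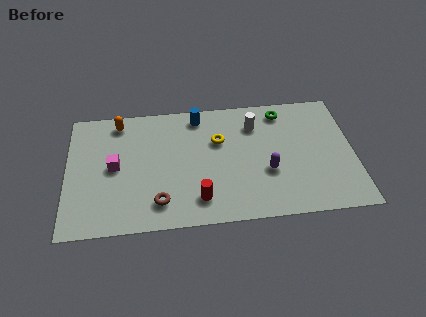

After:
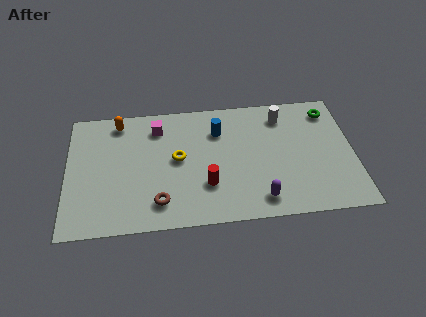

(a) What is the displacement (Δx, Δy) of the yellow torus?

(-1.9, -0.9)

The yellow torus was at about (7.0, 4.9) and moved to about (5.1, 4.0).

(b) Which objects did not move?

the orange capsule and the brown torus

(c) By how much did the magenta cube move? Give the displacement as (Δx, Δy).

(2.0, 2.2)

The magenta cube started near (2.2, 3.8) and ended near (4.2, 6.0).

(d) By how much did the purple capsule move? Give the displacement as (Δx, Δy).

(-0.4, -1.6)

From the two frames, the purple capsule sits at roughly (9.2, 2.8) before and (8.8, 1.2) after.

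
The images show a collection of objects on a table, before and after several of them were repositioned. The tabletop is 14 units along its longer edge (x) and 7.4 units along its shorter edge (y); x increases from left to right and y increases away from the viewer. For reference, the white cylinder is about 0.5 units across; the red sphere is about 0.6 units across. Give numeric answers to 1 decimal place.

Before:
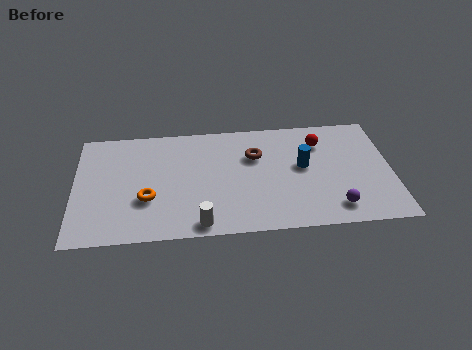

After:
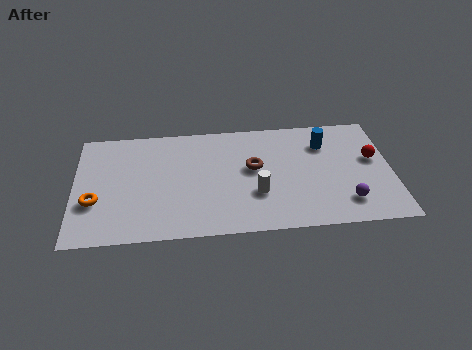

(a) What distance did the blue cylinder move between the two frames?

1.7

The blue cylinder moved from about (10.1, 4.1) to (11.1, 5.5), a distance of √(1.0² + 1.4²) ≈ 1.7.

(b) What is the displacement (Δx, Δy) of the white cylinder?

(2.5, 1.7)

The white cylinder started near (5.5, 0.8) and ended near (8.0, 2.5).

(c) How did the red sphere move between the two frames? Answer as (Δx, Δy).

(2.3, -1.3)

The red sphere started near (10.9, 5.6) and ended near (13.2, 4.3).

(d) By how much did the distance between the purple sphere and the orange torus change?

+2.7

They were about 8.3 units apart before and 11.0 after — 2.7 units further apart.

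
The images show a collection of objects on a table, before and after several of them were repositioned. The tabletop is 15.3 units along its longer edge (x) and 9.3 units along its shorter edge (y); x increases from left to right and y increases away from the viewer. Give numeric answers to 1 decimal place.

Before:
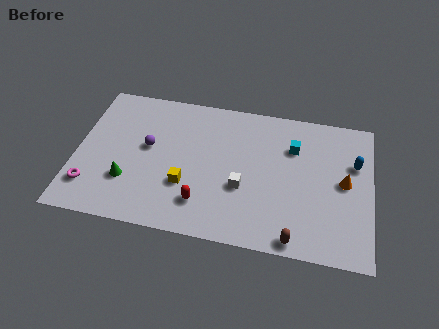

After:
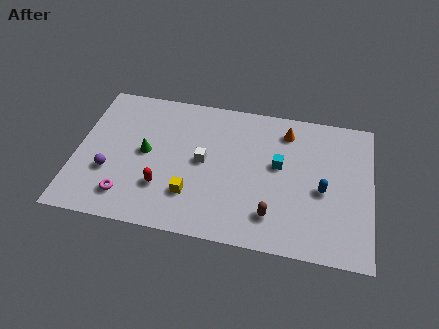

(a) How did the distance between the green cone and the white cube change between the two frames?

-2.9

They were about 5.9 units apart before and 3.0 after — 2.9 units closer together.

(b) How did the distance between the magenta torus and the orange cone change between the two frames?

-3.4

They were about 13.3 units apart before and 9.9 after — 3.4 units closer together.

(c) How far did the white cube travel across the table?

2.5

From (8.7, 3.5) to (6.6, 4.8), the white cube covered √(2.1² + 1.3²) ≈ 2.5 units.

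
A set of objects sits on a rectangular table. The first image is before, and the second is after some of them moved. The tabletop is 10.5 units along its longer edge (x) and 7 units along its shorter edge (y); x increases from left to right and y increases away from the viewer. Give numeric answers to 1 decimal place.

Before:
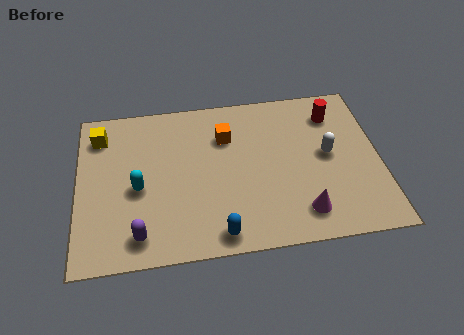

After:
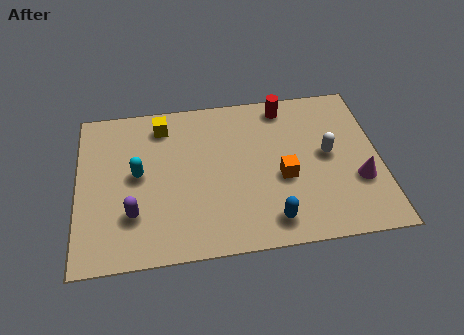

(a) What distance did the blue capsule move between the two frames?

1.8

The blue capsule was near (4.8, 0.8) before and (6.6, 1.1) after, so it travelled √(1.8² + 0.3²) ≈ 1.8 units.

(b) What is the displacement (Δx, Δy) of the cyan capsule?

(0.0, 0.6)

The cyan capsule was at about (2.1, 3.1) and moved to about (2.1, 3.7).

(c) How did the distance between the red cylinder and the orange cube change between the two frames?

-0.6

The distance was about 3.8 in the first image and 3.2 in the second, so they moved 0.6 units closer together.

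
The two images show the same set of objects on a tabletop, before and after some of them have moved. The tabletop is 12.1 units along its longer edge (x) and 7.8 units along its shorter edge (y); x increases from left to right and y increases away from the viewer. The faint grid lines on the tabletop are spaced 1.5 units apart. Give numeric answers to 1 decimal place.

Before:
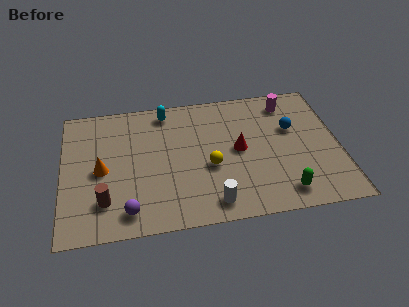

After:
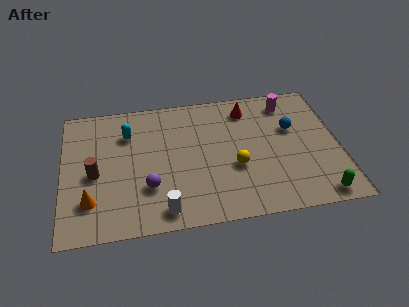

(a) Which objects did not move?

the magenta cylinder and the blue sphere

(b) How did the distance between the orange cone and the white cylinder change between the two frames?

-2.1

The distance was about 5.4 in the first image and 3.3 in the second, so they moved 2.1 units closer together.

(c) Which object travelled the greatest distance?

the red cone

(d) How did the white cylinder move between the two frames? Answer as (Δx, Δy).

(-2.1, -0.1)

From the two frames, the white cylinder sits at roughly (6.4, 1.1) before and (4.3, 1.0) after.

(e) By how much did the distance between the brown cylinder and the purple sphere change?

+1.3

The distance was about 1.2 in the first image and 2.5 in the second, so they moved 1.3 units further apart.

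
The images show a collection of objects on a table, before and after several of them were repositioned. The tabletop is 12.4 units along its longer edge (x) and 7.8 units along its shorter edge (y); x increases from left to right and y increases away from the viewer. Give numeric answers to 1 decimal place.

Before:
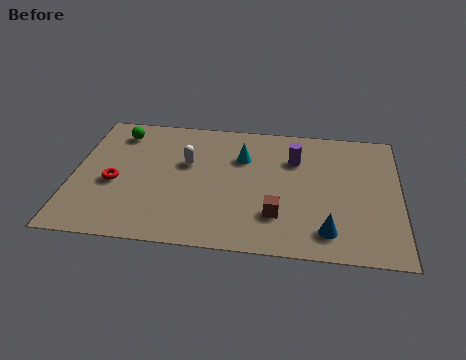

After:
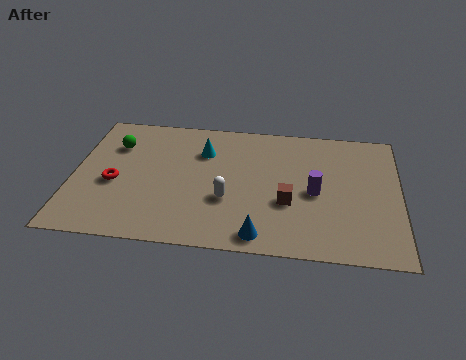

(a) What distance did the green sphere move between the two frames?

0.8

The green sphere was near (1.6, 6.4) before and (1.5, 5.6) after, so it travelled √(0.1² + 0.8²) ≈ 0.8 units.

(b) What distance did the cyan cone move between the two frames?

1.5

The cyan cone moved from about (6.4, 5.4) to (4.9, 5.6), a distance of √(1.5² + 0.2²) ≈ 1.5.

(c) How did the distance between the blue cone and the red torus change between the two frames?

-2.2

Before: roughly 8.3 units apart; after: 6.1. That's 2.2 units closer together.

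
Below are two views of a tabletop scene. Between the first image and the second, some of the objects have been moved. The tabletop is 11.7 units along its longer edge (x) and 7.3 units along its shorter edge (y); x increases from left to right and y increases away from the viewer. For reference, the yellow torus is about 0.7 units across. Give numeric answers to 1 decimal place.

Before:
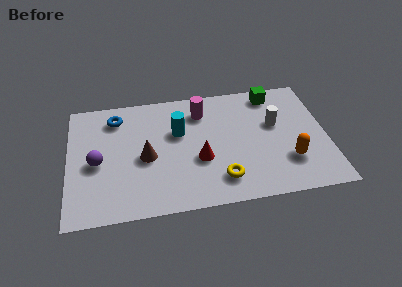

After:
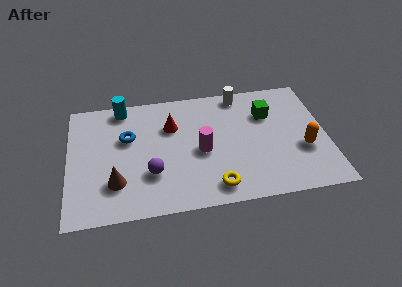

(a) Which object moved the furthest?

the cyan cylinder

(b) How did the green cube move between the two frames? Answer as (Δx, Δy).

(-0.3, -1.2)

From the two frames, the green cube sits at roughly (9.4, 6.3) before and (9.1, 5.1) after.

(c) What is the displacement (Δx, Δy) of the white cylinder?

(-1.5, 2.1)

The white cylinder was at about (9.4, 4.4) and moved to about (7.9, 6.5).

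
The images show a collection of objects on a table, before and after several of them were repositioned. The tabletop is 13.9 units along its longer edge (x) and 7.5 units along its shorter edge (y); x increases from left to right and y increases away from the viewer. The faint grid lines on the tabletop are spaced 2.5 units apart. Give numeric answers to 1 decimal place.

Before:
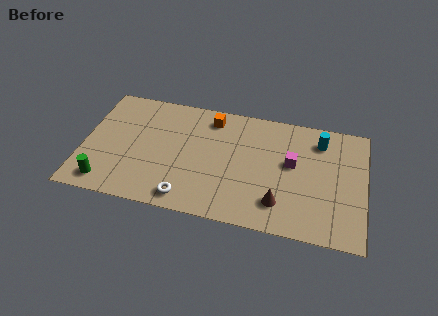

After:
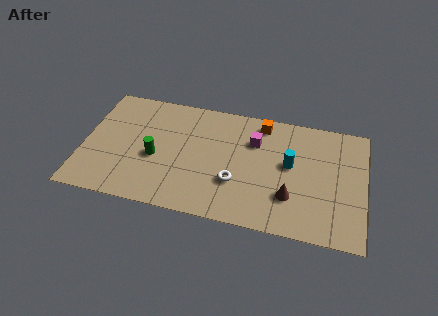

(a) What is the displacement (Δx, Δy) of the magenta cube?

(-1.9, 1.0)

From the two frames, the magenta cube sits at roughly (10.3, 4.3) before and (8.4, 5.3) after.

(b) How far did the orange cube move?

2.5

From (6.2, 6.3) to (8.7, 6.5), the orange cube covered √(2.5² + 0.2²) ≈ 2.5 units.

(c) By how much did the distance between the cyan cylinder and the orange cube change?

-2.7

Before: roughly 5.4 units apart; after: 2.7. That's 2.7 units closer together.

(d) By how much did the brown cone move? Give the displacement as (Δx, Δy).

(0.5, 0.5)

The brown cone started near (9.8, 1.7) and ended near (10.3, 2.2).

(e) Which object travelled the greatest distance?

the green cylinder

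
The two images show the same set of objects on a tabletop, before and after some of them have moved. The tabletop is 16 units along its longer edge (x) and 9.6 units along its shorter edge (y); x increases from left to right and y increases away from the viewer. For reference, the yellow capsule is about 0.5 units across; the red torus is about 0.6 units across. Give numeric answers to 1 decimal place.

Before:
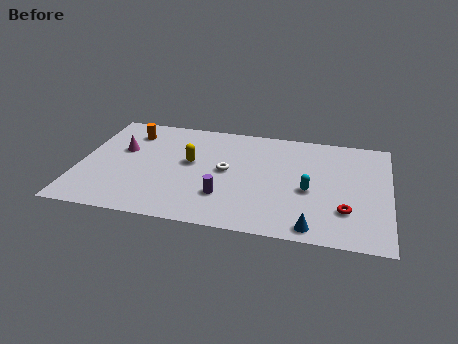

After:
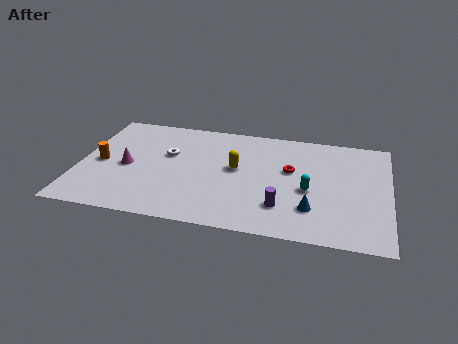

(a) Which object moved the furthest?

the red torus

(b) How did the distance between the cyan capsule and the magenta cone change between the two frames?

-0.6

The distance was about 10.0 in the first image and 9.4 in the second, so they moved 0.6 units closer together.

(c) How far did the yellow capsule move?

2.4

The yellow capsule moved from about (5.7, 5.4) to (8.1, 5.3), a distance of √(2.4² + 0.1²) ≈ 2.4.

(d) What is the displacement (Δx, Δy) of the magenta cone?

(0.4, -1.5)

The magenta cone was at about (2.1, 5.9) and moved to about (2.5, 4.4).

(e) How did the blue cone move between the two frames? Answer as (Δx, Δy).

(-0.1, 1.5)

The blue cone started near (12.2, 1.0) and ended near (12.1, 2.5).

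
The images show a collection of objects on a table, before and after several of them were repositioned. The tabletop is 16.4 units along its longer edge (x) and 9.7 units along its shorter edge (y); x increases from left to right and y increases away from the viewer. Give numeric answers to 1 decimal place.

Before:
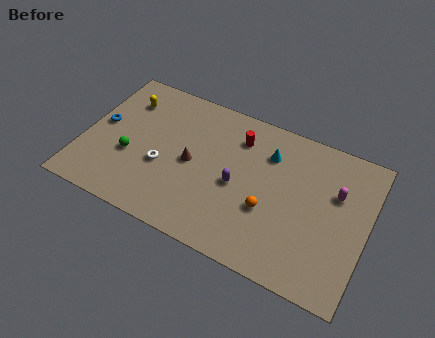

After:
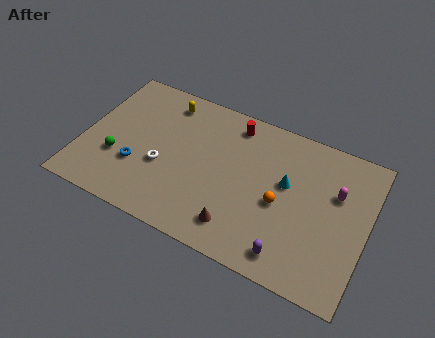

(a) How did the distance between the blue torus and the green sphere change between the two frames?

-1.2

The distance was about 2.4 in the first image and 1.2 in the second, so they moved 1.2 units closer together.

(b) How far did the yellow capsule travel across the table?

2.4

The yellow capsule was near (2.0, 7.4) before and (4.3, 8.2) after, so it travelled √(2.3² + 0.8²) ≈ 2.4 units.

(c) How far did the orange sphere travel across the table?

0.9

The orange sphere moved from about (10.9, 3.6) to (11.5, 4.3), a distance of √(0.6² + 0.7²) ≈ 0.9.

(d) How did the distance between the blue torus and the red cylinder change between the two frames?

-1.0

They were about 8.1 units apart before and 7.1 after — 1.0 units closer together.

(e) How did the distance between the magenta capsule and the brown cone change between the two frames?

-1.6

Before: roughly 8.4 units apart; after: 6.8. That's 1.6 units closer together.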